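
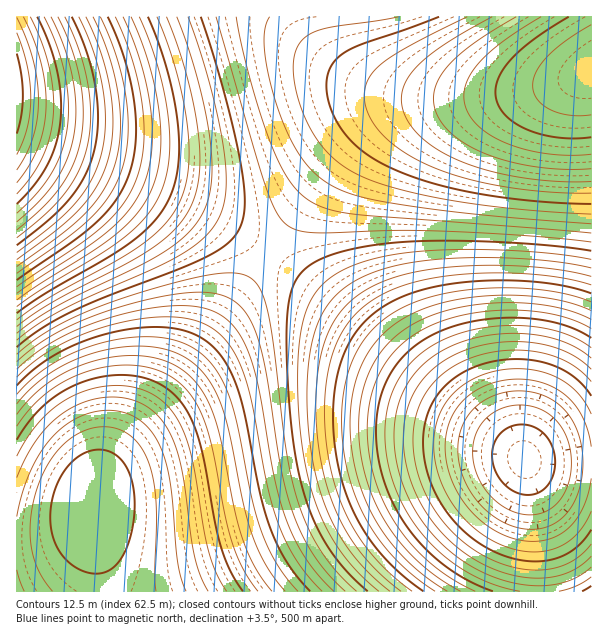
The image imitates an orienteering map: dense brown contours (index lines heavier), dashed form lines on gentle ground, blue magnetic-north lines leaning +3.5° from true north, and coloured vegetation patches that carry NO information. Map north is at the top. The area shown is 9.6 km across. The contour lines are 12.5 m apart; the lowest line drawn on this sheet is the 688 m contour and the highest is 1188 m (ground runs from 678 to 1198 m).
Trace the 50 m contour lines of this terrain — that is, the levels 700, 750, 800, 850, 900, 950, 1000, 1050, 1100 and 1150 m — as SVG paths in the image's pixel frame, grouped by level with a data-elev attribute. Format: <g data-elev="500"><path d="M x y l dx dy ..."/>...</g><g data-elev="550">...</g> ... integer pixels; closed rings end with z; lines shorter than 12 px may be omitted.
<g data-elev="700"><path d="M17 33l10 33 4 32-4 30-10 27"/></g><g data-elev="750"><path d="M521 494l-12-6-9-9-6-12-2-12 2-12 7-10 10-7 11-2 14 4 10 8 7 13 2 15-3 13-7 11-11 6z"/><path d="M37 17l12 27 8 27 4 25-1 26-4 22-9 21-13 20-17 19"/></g><g data-elev="800"><path d="M591 511l-6 13-9 11-10 8-11 5-12 3-13 1-15-3-14-4-13-7-14-10-12-12-9-12-9-15-6-15-3-15-1-15 1-13 3-13 5-11 8-11 9-9 11-7 14-6 13-4 15-1 15 0 14 3 13 5 12 7 10 8 8 10 6 12"/><path d="M65 17l14 33 9 33 3 31-3 30-9 26-13 22-20 21-29 25"/></g><g data-elev="850"><path d="M591 567l-12 9-13 6-15 3-17 1-18-3-18-4-18-8-17-10-14-11-14-13-12-15-10-16-8-17-6-18-4-18-1-18 1-16 4-15 5-14 7-12 9-10 11-10 13-8 14-7 18-5 18-3 19-2 18 1 18 3 16 5 14 7 12 9"/><path d="M93 17l16 39 9 40 2 36-1 17-4 16-12 26-18 22-24 21-44 33"/></g><g data-elev="900"><path d="M460 591l-28-18-25-22-20-26-15-30-10-33-3-33 2-31 10-29 13-21 19-18 25-13 28-9 36-5 38 0 34 6 27 10"/><path d="M123 17l17 45 11 46 1 21 0 20-3 18-5 16-13 24-21 23-24 18-69 45"/></g><g data-elev="950"><path d="M412 591l-28-23-22-26-17-30-12-33-7-41-1-42 6-36 5-15 6-13 15-20 20-15 24-11 30-8 39-4 45-1 42 4 34 8"/><path d="M157 17l10 25 9 29 7 27 4 27 2 22-1 21-3 18-5 15-7 12-8 11-24 21-26 16-67 37-31 22"/></g><g data-elev="1000"><path d="M368 591l-25-24-19-27-14-30-11-36-9-57-4-73 3-42 3-14 5-10 14-13 19-10 29-7 36-5 43-2 54 1 56 3 43 6"/><path d="M201 17l23 76 17 72 3 23 1 18-2 13-5 12-10 12-19 12-26 12-75 29-34 15-32 17-25 19"/></g><g data-elev="1050"><path d="M322 591l-23-27-18-33-13-42-15-82-8-31-6-15-8-13-9-12-9-7-18-9-21-3-27 1-30 5-30 10-27 12-24 15-19 17"/><path d="M399 17l-78 12-15 7-9 11-3 10-1 12 5 30 13 30 8 14 10 11 15 13 19 10 23 8 31 9 38 7 42 6 94 7"/></g><g data-elev="1100"><path d="M272 591l-17-24-13-30-8-30-14-69-9-30-12-22-17-17-18-9-21-4-24 0-24 5-23 8-22 12-18 15-15 18"/><path d="M516 17l-45 28-15 12-11 12-7 12-4 12 0 12 4 11 8 12 12 11 16 10 20 8 22 6 26 5 25 1 24 0"/></g><g data-elev="1150"><path d="M208 591l-8-16-6-20-11-78-7-30-6-13-7-12-8-9-10-8-17-6-18-2-20 3-19 8-17 12-14 15-13 20-10 23"/></g>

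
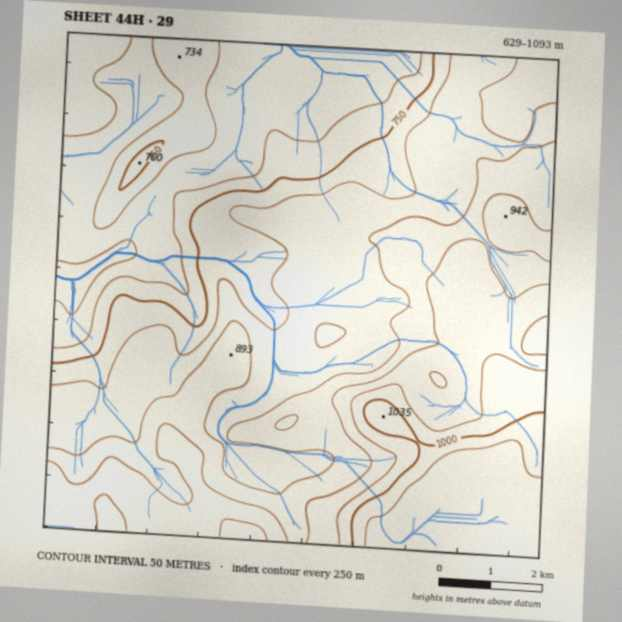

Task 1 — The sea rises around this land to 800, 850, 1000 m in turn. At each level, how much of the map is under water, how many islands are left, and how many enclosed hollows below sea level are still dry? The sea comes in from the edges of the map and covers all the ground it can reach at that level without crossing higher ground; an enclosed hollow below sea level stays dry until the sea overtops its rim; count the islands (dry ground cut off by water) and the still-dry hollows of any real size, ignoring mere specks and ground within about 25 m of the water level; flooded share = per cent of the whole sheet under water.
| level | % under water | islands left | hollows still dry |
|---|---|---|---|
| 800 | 36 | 0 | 0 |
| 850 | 58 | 0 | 0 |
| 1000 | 92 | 0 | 0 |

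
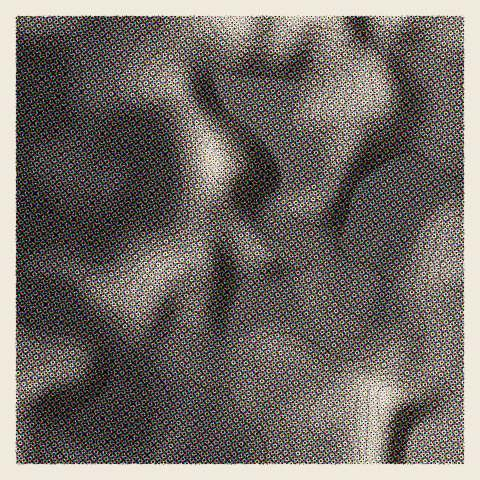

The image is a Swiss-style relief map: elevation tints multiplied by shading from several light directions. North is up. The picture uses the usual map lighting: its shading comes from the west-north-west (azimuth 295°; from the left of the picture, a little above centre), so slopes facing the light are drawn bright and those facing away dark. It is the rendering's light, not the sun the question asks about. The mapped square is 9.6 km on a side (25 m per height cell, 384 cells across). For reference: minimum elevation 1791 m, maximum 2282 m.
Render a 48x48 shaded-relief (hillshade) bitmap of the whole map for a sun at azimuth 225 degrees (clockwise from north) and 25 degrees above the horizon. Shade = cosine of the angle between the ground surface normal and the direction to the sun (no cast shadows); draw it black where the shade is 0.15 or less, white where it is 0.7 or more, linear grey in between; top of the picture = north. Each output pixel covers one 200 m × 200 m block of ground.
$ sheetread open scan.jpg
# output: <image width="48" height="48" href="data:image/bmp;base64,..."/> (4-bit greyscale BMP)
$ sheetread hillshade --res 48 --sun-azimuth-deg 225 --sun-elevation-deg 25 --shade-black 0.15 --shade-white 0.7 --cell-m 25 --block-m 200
<image width="48" height="48" href="data:image/bmp;base64,Qk32BAAAAAAAAHYAAAAoAAAAMAAAADAAAAABAAQAAAAAAIAEAAATCwAAEwsAABAAAAAAAAAAAAAAABEREQAiIiIAMzMzAERERABVVVUAZmZmAHd3dwCIiIgAmZmZAKqqqgC7u7sAzMzMAN3d3QDu7u4A////AEREVlVVVVV3d3d3eIiZmZiIm8yVNXd3d0REVVRFVVZ4h3d3eIiZmZmZrMyWRXd3d1REVURWZneIiHd3iImZmZmqvMuWRWd3d2VVVVZ3d3eIiHd4iJmqmaqru7unVXiHd3dlVWd3d3eIiHeIiaqpmZqqqqqpdoiId4hmZnh3d3eJiIiImaqZiZmYiJu6iIiHd4dmeIiHd3iJmYmYmamYiIiHeKu6h2ZVZmZmeZmHd3iJmZmYiZmIiJmIiKqoUyIkVkRWeIhmd3iZqqmIiJmIiZmYiIhkEAAkVkRWZ3ZEZ3iqqpiHiZmZmqmHZlQxAAI1ZmZlVVQzZ4qqqph3iZmZqZhlREMzMzRWd3dlVUMjaKu7qYd3iZmZmHUzRWZmVEVoiGZURDIki9zLqYiIiIiIdUM1eIh3ZUaJiFQzMzNHve26mJmHd4d2QzRYmYd2VVeZiDI0RVaL7+2piJmGZ3dlRFaJmHZlZnmqh0Rnd3nO/tuYial2Z3d2Znmph2ZWd5u5h3d3d4zu7LqHial1Z3d3d4qodmZnebu5iHd3iL3cupmIial2Znd3eJqXZmdnirupmXiJm8y5iIiZmZh2VniIiKmHZndmirqqqomqu7mGZniZmYh1RXmpmql2ZmZmiaqqqpmZmYZUVniIh3dkNZu6qZh2ZmZneJqqmIh3dlREVnd3ZVZSJry5h3dmVmd3eJqph3ZmVURFd3dlQ0QxOLuFRVVlVnd3eJqod3dmZVVniHZUM0QyWahCNFZmZ3d3eJqZh3d3d3eIiHZURVVFeoUjVomYd3d3eImZiHd3iJmZiHZlZ4iIqnRGibuod3d3d4iId3d4mpmZiHd3iau8ymRom7uXVnd3d3iHZXeJqpmZiHd4ir3uyWV4mZh1RXd3d3d3VHiaqZiIh3d4is7+yGZ4h3ZURXd3d3d3ZYiqqYiIh2d3i+/+uGZmZ2ZWZnd3d3d3d4mqmId3dmZ3nP/9p2REZ3d4iIiHd3eImZmZiHd2ZVZ3nf/8hTECV3eKqYiIh3iaqoiYh3dmVWd3nf/ZUgACZ3ebupiIiImqqYiHd3ZmZ3d4rv62IAAEd3isy5iImaqqmXh3d3dmd3d4zv2TAAA3d4rMy5iJmqqpiHd3d3d3iIib7/thAAJneKzdy5iZmZmIiHd3eImZmavN/+lAADd3ebzMupmamHd3d3d3iZqpqrze/8cgFHd3eau6mZmqhlVnd3d3iaqpmsze7aQRV3d3eJmYiImZZERnd3d3iaqYmrvNy2IDd3d3eJmIiJmYUiRnd3d3iamIiaqqpzEVeIiImaqpmqqWISRneHd3iamIiJmYdSE3mqu8zLu7u6qEECV4iYiImqmIiIiHZDNqzd3d3LvN3KliAUeaqpqqq6mIiIh3ZVac7+3dy6vd25YxJHm7u7u7u6mIiIh2Z4rO/+y7uqvd2nQjaavMu7u6q6mHiId3eaze7tqZqrzdyFJIu7u6maqpqph3eHd4mrzd3bh4m7zMpjNry6mYiJmZmYdnd3d4m8zMzKhnm7u6hCOM24d3dw=="/>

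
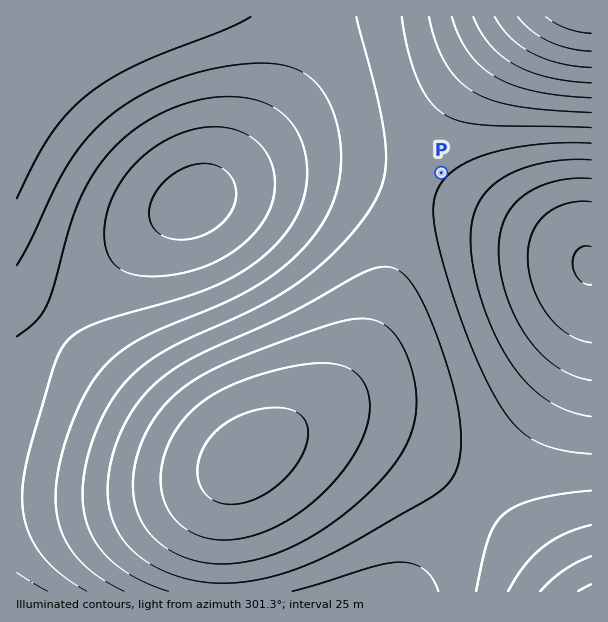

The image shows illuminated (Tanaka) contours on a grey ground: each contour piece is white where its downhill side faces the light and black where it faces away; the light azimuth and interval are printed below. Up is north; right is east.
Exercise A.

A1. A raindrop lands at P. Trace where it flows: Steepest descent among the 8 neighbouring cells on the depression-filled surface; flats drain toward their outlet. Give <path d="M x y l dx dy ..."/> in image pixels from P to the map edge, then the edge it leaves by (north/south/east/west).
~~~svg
<path d="M441 173l38 37 3 0 7 5 3 0 8 4 3 0 10 6 3 0 8 5 3 0 42 21 3 3 1 0 3 3 2 0 3 3 10 6"/>
exit: east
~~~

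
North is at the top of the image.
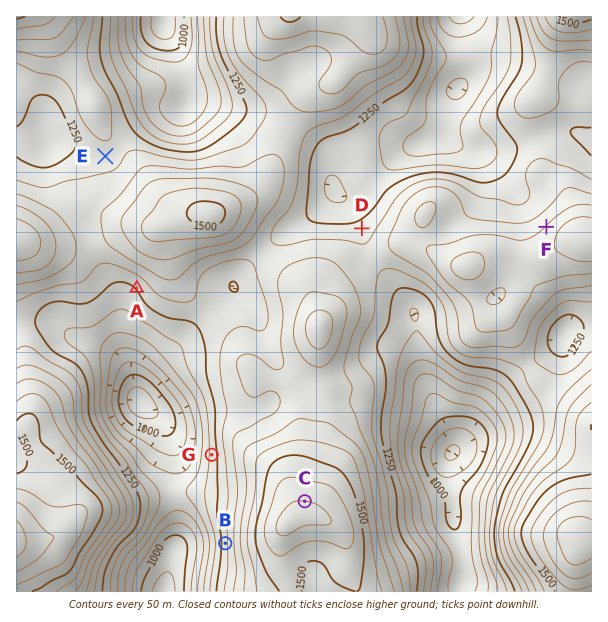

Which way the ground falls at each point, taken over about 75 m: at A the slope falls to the SW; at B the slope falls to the W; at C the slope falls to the N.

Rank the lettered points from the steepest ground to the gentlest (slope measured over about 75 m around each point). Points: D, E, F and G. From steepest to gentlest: G F D E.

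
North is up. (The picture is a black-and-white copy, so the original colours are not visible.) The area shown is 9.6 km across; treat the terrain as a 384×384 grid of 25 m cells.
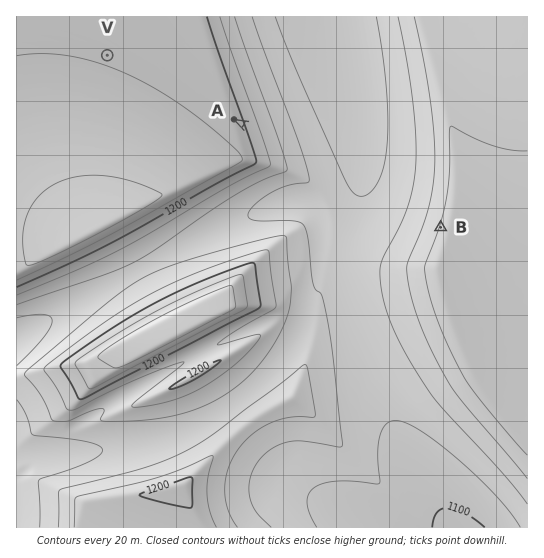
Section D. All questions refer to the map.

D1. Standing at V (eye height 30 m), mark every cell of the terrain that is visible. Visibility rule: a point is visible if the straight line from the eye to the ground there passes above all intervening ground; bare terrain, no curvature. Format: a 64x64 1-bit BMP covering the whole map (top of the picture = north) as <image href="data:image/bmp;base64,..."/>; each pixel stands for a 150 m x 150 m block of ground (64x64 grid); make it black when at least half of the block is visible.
<image width="64" height="64" href="data:image/bmp;base64,Qk0+AgAAAAAAAD4AAAAoAAAAQAAAAEAAAAABAAEAAAAAAAACAAATCwAAEwsAAAIAAAAAAAAA////AAAAAAAAAAAAAAAAAAAAAAAAAAAAAAAAAAAAAAAAAAAAAAAAAAAAAAAAAAAAAAAAAAAAAAAAAAAAAAAAAAAAAAAAAAABAAAAAAAAAAEAAAAAAAAAAwAAAAAAAAAHAAAAAAAAAAYAAAAAAAAADAAAAAAAAAAYAAAAAAAAADgAAAAAAAAAMQAAAAAAAABjAAAAAAAAAOMAAAAAAAAAxwAAAAAAAAHPAAAAAAAAAZ8AAAAAAAADvwAAAAAAAAN/AAAAAAAAA/8AAYAAAAAH/wAAYAAAAAf/AAA4AAAAD/8AAA4AAAAP/wAAA4AAAA//AAAA4AAAH/8AAAAwAAAf/wAAAAAAAB//AAAAAAAAH/8AAAAAAAAf/wAAAAAAAB//DAAAAAAAH/8fAAAAAAAf/3/AAAAAAB////AAAAAAH////AAAAAAf////AAAAAB/////AAAAAH/////AAAAAf/////AAAAB//////gAAAH//////gAAAf//////AAAB//////8AAAH//////wAAAf/////+AAAB//////4AAAP//////gAAA//////+AAAD//////wAAAP//////AAAA//////8AAAH//////gAAAf/////+AAAB//////4AAAH//////AAAA//////8AAAD//////wAAAP//////AAAA//////4AAAH//w=="/>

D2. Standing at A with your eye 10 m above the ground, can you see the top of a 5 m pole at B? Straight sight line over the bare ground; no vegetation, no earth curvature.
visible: true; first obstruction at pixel None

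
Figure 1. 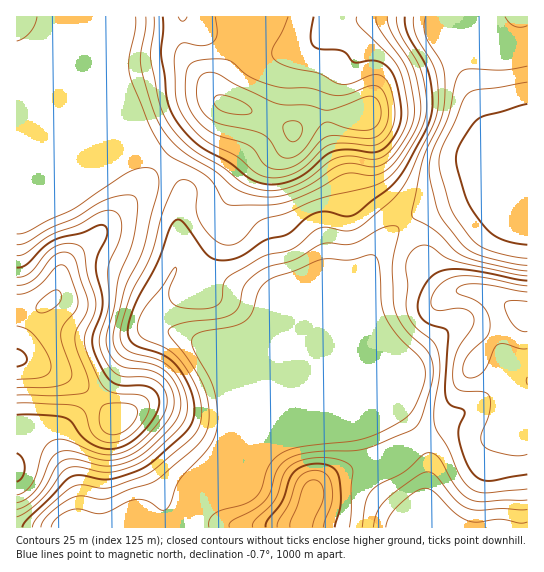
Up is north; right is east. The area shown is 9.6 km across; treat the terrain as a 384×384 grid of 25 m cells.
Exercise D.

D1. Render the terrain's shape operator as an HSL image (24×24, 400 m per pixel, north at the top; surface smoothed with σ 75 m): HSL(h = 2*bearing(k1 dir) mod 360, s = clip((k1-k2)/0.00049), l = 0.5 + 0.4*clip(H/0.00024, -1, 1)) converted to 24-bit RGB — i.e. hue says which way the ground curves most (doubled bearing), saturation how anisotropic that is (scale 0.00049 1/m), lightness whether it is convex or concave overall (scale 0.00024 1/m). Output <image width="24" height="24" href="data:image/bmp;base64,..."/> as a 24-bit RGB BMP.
<image width="24" height="24" href="data:image/bmp;base64,Qk32BgAAAAAAADYAAAAoAAAAGAAAABgAAAABABgAAAAAAMAGAAATCwAAEwsAAAAAAAAAAAAAubsAESsIDCgQiXAqSYgfWW5BrpJQX6x1G3i8k9DteI3/eHT/4any/97MrrJFWaCLlFduG0ZLcIB4gHh9ehQkmXICPEIMiYMK8OXbQYDODzRdhXZBycQwHUwgMcInZqZYQXR6UH8uHEETFyQdiUA+/OLP8OTbQDOVojh+okpOGFYlRxY0tTd/27OwfoS4fqq28Nzb0FHbLwdFfzsp58slPJ8qEKsgR302I2hHdIF8c3yADEhrYODk2vHg+tHqwgb8rUPKzoCpXmKqDiJoe4Kr09PAsJrEkH6s14V99QGndgCm1HHT6N++fNB+PKFlM3hSOZtTHHhtf3+AJoJnAKMaWL8Q3zgj2kLrtnHx6MTz4ZDrIBKMW6ymwMijpIKllZe7lGE+rTeMMhzVsJjt8drp7t3ucoq5Q7LEYdjDBlCPc3eBfoB/ZoJTV24eT10QR1YSKVMToKI97D/B0DrZWseyoY+2touJcZd4WVQabWsjIV0pCOh91vX1/c797NT3mcnqa6baDQVycW+Bf4B/f4B/f4B/f4B/f4B/eYB3LnAzGCdb5G6X0cQvMlwnxbR2l3meYYSxiNLYhefub//GB8GmxXy28drkxbzicy7JOwVpfHuAf4B/f4B/f4B/f4B/f4B/f4B/f4B/DzdNrC6W/6yvO8lBKMNLlohpwdbxpM/nmtzPf9maE15xOruu3sy121t+dxVvax5yf3+AgIB/f4B/f4B/f4B/f4B/f4B/gH5/PBlHFzo07+bA8drcTHWWg21Fw5uZpWteyM9IorEYDT0OBywOgl0NlCIAMwkRXm42dIJifoB+f4B/f4B/f4B/f4B/gH9/eCdYdShGF69dKelf452V1S6avF5Sokk3v3E1048018heOYk2DiUfPyMWoSsTiTAubp89Hb8oNo11f3+AgIB/f4B/f4CAelKDihuUu5DClNZ6DmIccWsjxjhR0se2i0/267fazuLY2tnpx23RIR5oGUF6rnvQuq/at8/dj7HBLFl2c39+f4B/f4B/f3+AQCl8ZWaxfZ/I9Nbsv1/cIMrYmffw0ev6Qw6F+J2k8vO+kk9Y0B9woEiLEWJrPXiNvZeGum5DmmYyXU04NFocQHcseH9fgX5aKShgZJZpQrxGRNicz9z8zOT/zOr/XX/rCAlN6dDD/NXPpSdsiU9Ut46XPXqZFzpUokU/01E/sp11cVKPpH10RJldL2Qxi51DIWxkQKKivsqwRN5iAOQPQoYVU0IQKh4JBzA5adBy+Y+1/4bWyZzApIWngGOlDApBjU5ux8CiwbGwWEivppu1hXirTjuDurlyMo1sFYpfZ8lattKUfp5TSjgkUjogaVcuN3AvCj8ANlkQ34in+MjbyGqhqFltBgdVepK5t8WmuF1ZfzMykqI5gmVIQkB8xseka6GOKI5kLrIwkdJBd1ZMcz9peVtrfnRtf4B/fIB7M3Q1CF8G3mZD43mezYGcESZjQoRoujUorAUIulUVor4aNIAiJI5pc65kwmBRPaU2KK5WdbdrWkhzblB2gHF/gH9/gIB/gIB/f4B/aoFtK3gou7FY3muPdBRqPCIYZUgiwmWh59Lt79Tfc8qHI3hkMzcj4oUXle87C7dCM4pgVztxb1x8e3x/gIB/gIB/gIB/gIB/gIB/fYB9cINchCJHlwdYsFGCdcmoT9itZYmw8sHO8NjYTRyATShPwOBoy/OeKKosCzQiJT5LaGl5eH93gIN5gIB/gIB/gIB/gH9/gH9/fW6BaQZhrlmds7ujpryDW45XOaqUqeHS9dbpiQD4rYvx2fLj3O/guqPPJHaaCkZWTHN4dIBxeIN3gIB/gIB/gH9/gH9/gH9/WSZxdTCboJi5trLJ1OHqyeT4kNX6ZavQ0ojDUkr9wr//8tnr3dTpu5vYmnPdCRuJO0BkdoFYa3xYgIB/gH9/gH9/gH9/fnyARBNoVZCniaers9u8renCcLywj1F/b1lsi55zTaFrKGpu88uz8bWunIGeqlu3SQt5Z0B2joJgdHpUf4B/gH9/gH9/gH9/bGmCPxuXcYaaaMyKpua8xY2Ag1Y+ampEYYVPcYdXo1xNK1YucdMZ8d22ppzBiiLPfAGqkluxnoawjYWwV45SfYB/gH9/gH9/cneBECl2uY2hnuR1V4Qni0Ipvm5MhXZgeo5RQnxAWIRdm4GjadR1rOR3k1pMQQg/fS6CloCik4GjpX+SeriQVnOFf3+AgIB/fn6AEBhCqYlN6eV7aIR1eUWFt7NyjHt4mZmAbIxtSG9YgZ09sdYbwLsPSyYcMRc8Wlpyeolth215qJKF"/>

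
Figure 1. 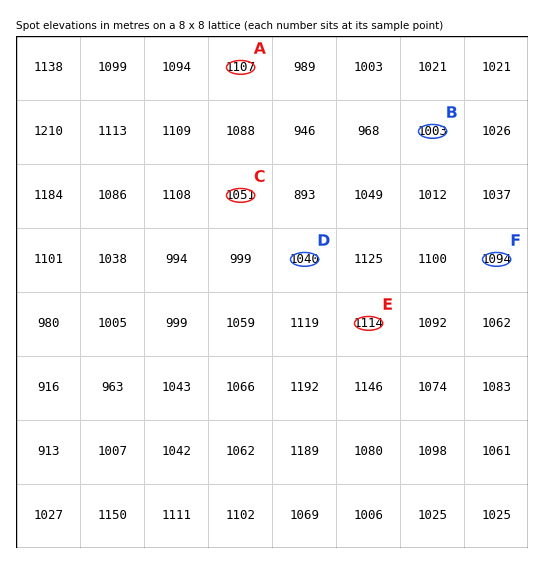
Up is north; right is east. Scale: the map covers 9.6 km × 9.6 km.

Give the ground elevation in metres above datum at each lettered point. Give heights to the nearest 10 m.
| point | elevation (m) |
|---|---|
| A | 1110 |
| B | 1000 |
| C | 1050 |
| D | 1040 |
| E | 1110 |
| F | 1090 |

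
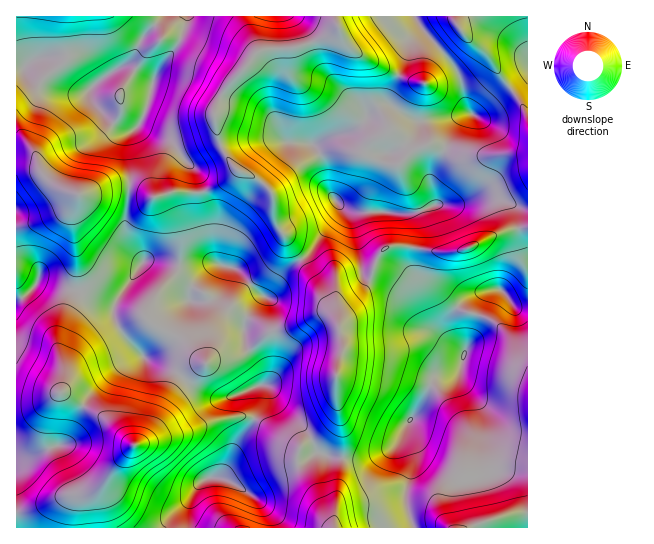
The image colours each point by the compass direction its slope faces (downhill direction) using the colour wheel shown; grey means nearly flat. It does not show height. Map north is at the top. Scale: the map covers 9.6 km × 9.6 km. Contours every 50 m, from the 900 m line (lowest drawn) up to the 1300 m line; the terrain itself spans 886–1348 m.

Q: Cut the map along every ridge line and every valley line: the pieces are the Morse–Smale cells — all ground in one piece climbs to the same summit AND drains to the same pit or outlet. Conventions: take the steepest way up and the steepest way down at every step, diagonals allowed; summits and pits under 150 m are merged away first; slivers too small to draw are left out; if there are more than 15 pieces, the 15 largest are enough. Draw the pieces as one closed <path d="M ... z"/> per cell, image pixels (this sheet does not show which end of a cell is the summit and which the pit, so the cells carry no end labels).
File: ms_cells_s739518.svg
<path d="M334 16l-147 0-7 25-23 30-4 8-9 36-4 8-7 8-11-2-15-10-14-16-4-12-10 1-6-3-8-6-19-24-11 0-12 9-6 0-1 233 13-8 9-13 5 0 22 8 21 4 23 11 6 0 26-40 5-3 12 0 25 7 32-4 20 5 28 27-12 14-7 14 1 22 19 26-1 14 8 4 6 13 30 29 10 21 25 7 2-22-8-38 0-25 7-23-4-30-16-23-11-23-33-46-6-14 0-17-2-7-10-10-23-10-6-6-12-20-5-26 0-8 8-18 35-41 7-3 29-1 33-11 12-8z"/><path d="M158 260l-15 1-28 42-6 0-23-11-21-4-22-8-5 0-7 11-15 11 1 226 170 0 1-18 7-20 8-10 14-3 7-6 12-26 15-19 6-16 0-23 7-4 0-12-19-26-1-22 7-14 12-14-28-27-20-5-32 4z"/><path d="M454 16l-119 0 4 13-12 8-33 11-29 1-7 3-29 31-12 20-2 8 1 18 4 16 5 10 13 16 15 5 18 15 2 7 0 17 6 14 33 46 11 23 12 15 4 15 5-21 21-18 6-10 5-18 7-12 11-4 8 0 35 7 17 0 15-4 32-16 25-4 2-2 0-108-7-15-21-28-11-18-26-24-7-10z"/><path d="M527 227l-26 5-32 16-15 4-17 0-35-7-13 2-8 4-13 34-14 15-10 7-4 12 3 32-7 23 0 25 8 38-1 22 22 0 25-10 9-8 9-19 9-11 15-29 7-6 12-1 9-5 5-20-12-16-2-13 5-12 10-10 19-8 14-2 16 18 13-1z"/><path d="M499 289l-8 0-18 6-17 14-5 12 0 5 4 11 10 13-4 17-3 5-19 4-7 6-15 29-12 16-1 11 8 19 0 10-7 24 0 10 9 27 56 0 28-11 15-4 13 0 2-2 0-204-13 0z"/><path d="M266 385l-9 2-1 28-5 11-15 19-12 26-7 6-14 3-8 10-7 20 1 18 146-1 0-17 8-51-26-7-10-21-30-29-6-13z"/><path d="M186 16l-169 0-1 51 7 1 12-9 11 0 19 24 8 6 6 3 10-1 4 12 14 16 15 10 11 2 7-8 4-8 9-36 4-8 23-30 7-20z"/><path d="M390 104l-8 0-13 8-6 10-8 6-28 9-14 8 11 18 5 30 14 15 6 3 65 2 20-8 1-7-4-13 1-12 13-24 8-24 9-9 6-2-50 7z"/><path d="M405 429l-6 12-12 10-22 8-22 0-8 51 0 18 78-1-8-26 0-10 7-24 0-10-7-14z"/><path d="M527 16l-72 1 1 6 7 10 26 24 11 18 21 28 6 14z"/><path d="M527 512l-20 3-36 12 56 1z"/>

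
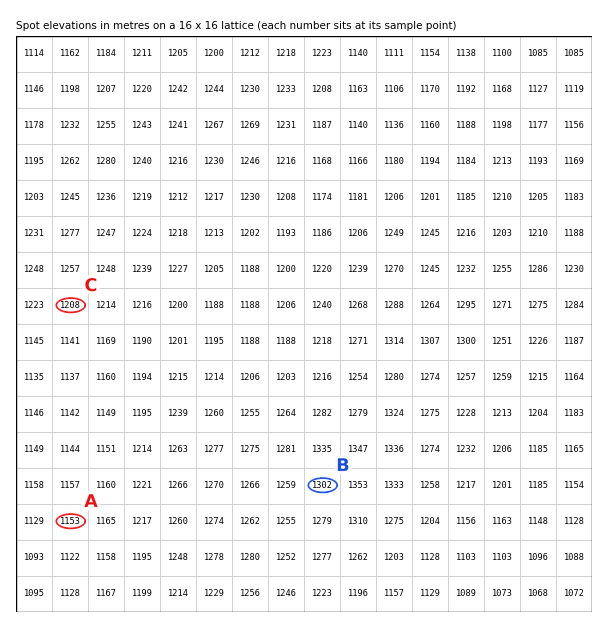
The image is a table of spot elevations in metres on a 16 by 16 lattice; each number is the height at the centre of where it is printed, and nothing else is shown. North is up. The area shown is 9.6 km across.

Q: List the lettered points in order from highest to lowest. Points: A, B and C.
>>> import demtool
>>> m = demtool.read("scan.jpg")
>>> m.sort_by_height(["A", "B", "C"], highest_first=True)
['B', 'C', 'A']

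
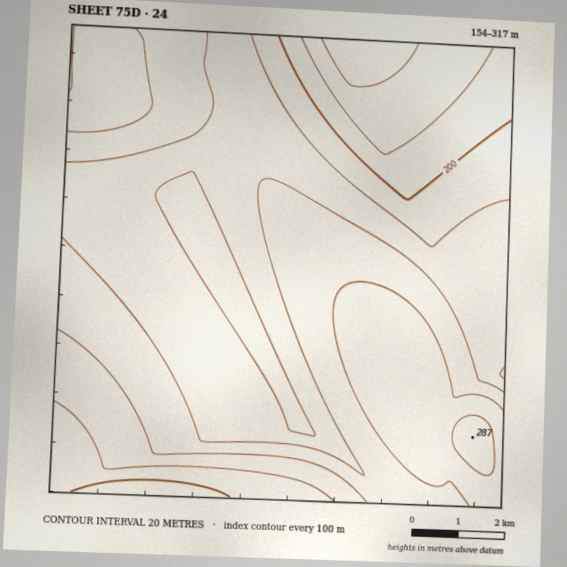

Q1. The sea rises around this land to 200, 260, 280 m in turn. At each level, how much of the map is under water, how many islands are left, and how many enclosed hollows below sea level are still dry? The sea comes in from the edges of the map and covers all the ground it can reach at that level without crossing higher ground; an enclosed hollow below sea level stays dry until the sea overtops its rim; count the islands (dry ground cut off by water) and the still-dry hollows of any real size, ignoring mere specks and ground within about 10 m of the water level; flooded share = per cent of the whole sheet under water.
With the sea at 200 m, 12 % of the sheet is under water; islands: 0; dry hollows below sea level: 0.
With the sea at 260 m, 76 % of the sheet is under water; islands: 0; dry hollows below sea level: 0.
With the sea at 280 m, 95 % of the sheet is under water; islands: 0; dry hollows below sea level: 0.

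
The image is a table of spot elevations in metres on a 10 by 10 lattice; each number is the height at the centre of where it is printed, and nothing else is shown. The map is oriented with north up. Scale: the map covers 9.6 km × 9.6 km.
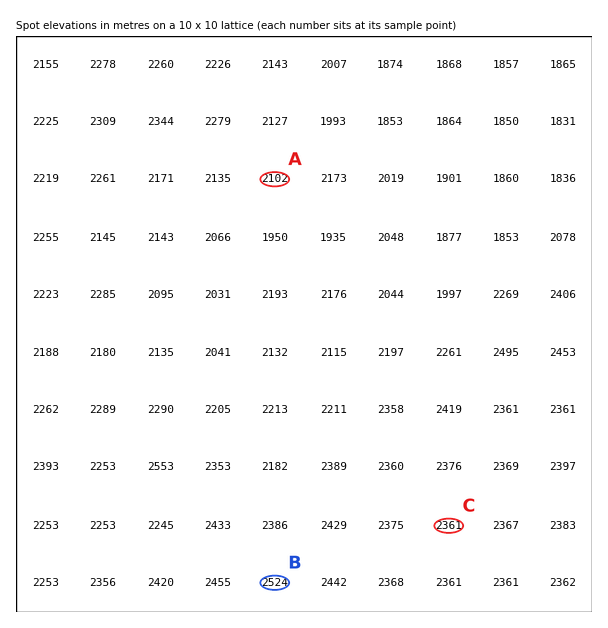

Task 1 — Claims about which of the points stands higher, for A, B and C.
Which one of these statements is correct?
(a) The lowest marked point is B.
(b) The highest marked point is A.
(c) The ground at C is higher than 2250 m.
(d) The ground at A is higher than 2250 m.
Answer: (c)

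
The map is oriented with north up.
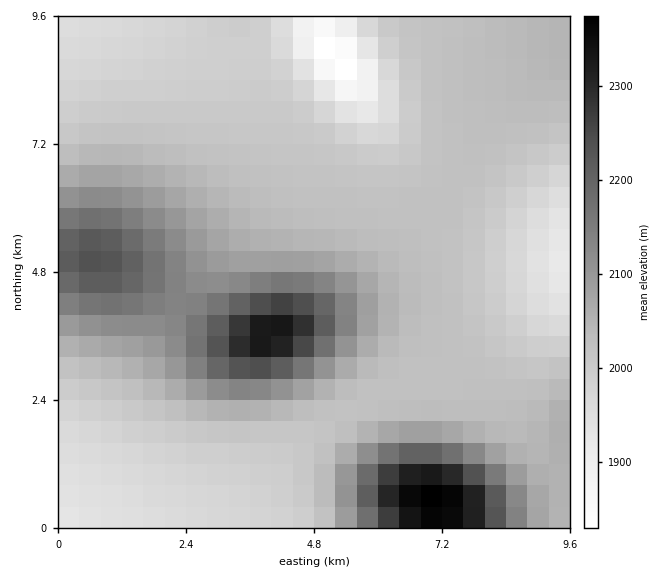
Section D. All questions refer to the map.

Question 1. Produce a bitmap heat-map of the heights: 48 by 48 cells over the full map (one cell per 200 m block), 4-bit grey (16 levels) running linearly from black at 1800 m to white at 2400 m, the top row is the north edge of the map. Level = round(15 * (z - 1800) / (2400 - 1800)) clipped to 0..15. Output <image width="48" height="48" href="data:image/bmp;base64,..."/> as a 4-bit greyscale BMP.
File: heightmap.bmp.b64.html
<image width="48" height="48" href="data:image/bmp;base64,Qk32BAAAAAAAAHYAAAAoAAAAMAAAADAAAAABAAQAAAAAAIAEAAATCwAAEwsAABAAAAAAAAAAAAAAABEREQAiIiIAMzMzAERERABVVVUAZmZmAHd3dwCIiIgAmZmZAKqqqgC7u7sAzMzMAN3d3QDu7u4A////ADMzNERERERERERFVVZ4mrzd7u7cuph3ZjMzRERERERERERVVVZ4ms3u7u7dyph3ZjM0REREREREREVVVVZ4q83u7u7duph3ZjNERERERERERVVVVWZ4q83u7u7cuph2ZjREREREREREVVVVVWZ4m83e7t3LqYd2ZkRERERERERVVVVVVWZ4mrzN3cy6mHdmZkRERERERVVVVVVVVVZniaq7u6qYh3ZmZkRERERFVVVVVVVVVVZneImZmZiHdmZmZ0REREVVVVVVVVVVVVVmZ3eIiHd2ZmZmZ0RERVVVVVVVVVVVVVVmZmZ3dmZmZmZmZ0RFVVVVVmZmZmZmZlVWZmZmZmZmZmZmZ0VVVVVWZmZ3d3dmZmZmZmZmZmZmZmZmZlVVVVZmZnd4iIh3dmZmZmZmZmZmZmZmZlVVVmZmd3iJmZmYh3ZmZmZmZmZmZmZmZlVmZmZneImaqqqpmId2ZmZmZmZmZlVVZmZmZmd3eImrvMy7qYh3ZmZmZmZmVVVVVWZmd3d3iJqrzN3cupmHdmZmZmZlVVVVVWd3d3d4iJqrzd7dy6mIdmZmZmZlVVVVVXd4iIiIiJmrzd7t3LqYd2ZmZmZVVVVERIiIiIiIiJmqvN3dzLqYd2ZmZmZVVVRERIiZmZmYiJmaq7zMy7qYd2ZmZmZVVVREQ5maqpmZmIiZmqu7uqmYd2ZmZmVVVUREM5qqqqqZmIiIiZmqqZmId2ZmZmVVVURDM6q7uqqZmIiIiIiIiIh3dmZmZmVVVURDM6u7u6qpmIh3d3d3d3d3ZmZmZmVVVURDM6u7u6qZmId3d3d3d3dmZmZmZmVVVURDM6u7uqqZiId3d2ZmZmZmZmZmZmVVVURDM6qqqqmYiHd3dmZmZmZmZmZmZmVVVURDM5qqqZmIh3d3ZmZmZmZmZmZmZmVVVVREM5mZmZiId3d2ZmZmZmZmZmZmZmZVVVREQ4iIiIiHd3ZmZmZmZmZmZmZmZmZVVVVERHiIiHd3d2ZmZmZmZmZlVVVWZmZlVVVERHd3d3d3ZmZmZmZmVVVVVVVVZmZlVVVURGZ3d3ZmZmZmZmVVVVVVVVVVVmZmVVVVVGZmZmZmZmZmZVVVVVVVVVVVVmZmZVVVVWZmZmZmZmZVVVVVVVVVVVVVVmZmZmVVVVVmZmZlVVVVVVVVVVVVREVVVmZmZmZVVVVVVVVVVVVVVVVVVVVERERVVmZmZmZmZVVVVVVVVVVVVVVVVVREM0RVVmZmZmZmZlVVVVVVVVVVVVVVVUQzMzRVVmZmZmZmZkVVVVVVVVVVVVVVVEMiIzRVVmZmZmZmZkRFVVVVVVVVVVVVRDIRIjRVVmZmZmZmZkRERFVVVVVVVVVVQyERI0RVVmZmZmZmZkRERERVVVVVVVVUQyEBI0VVVmZmZmZmZkREREREVVVVVVVEMhABI0VVVmZmZmZmZkRERERERVVVVVVEMhESNFVVVmZmZmZmZkRERERERFVVVVVDMhEjRFVVVmZmZmZmZkRERERERFVVVVVDMiIzRVVVVmZmZmZmZg=="/>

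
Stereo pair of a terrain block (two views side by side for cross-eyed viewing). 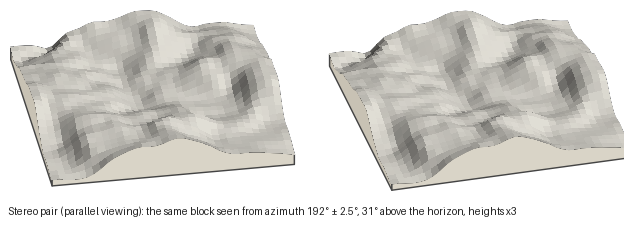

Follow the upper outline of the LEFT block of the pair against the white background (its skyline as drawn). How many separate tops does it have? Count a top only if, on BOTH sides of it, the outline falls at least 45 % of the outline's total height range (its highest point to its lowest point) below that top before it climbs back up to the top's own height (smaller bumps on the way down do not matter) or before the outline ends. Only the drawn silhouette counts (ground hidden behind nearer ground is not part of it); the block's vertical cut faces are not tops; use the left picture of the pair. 0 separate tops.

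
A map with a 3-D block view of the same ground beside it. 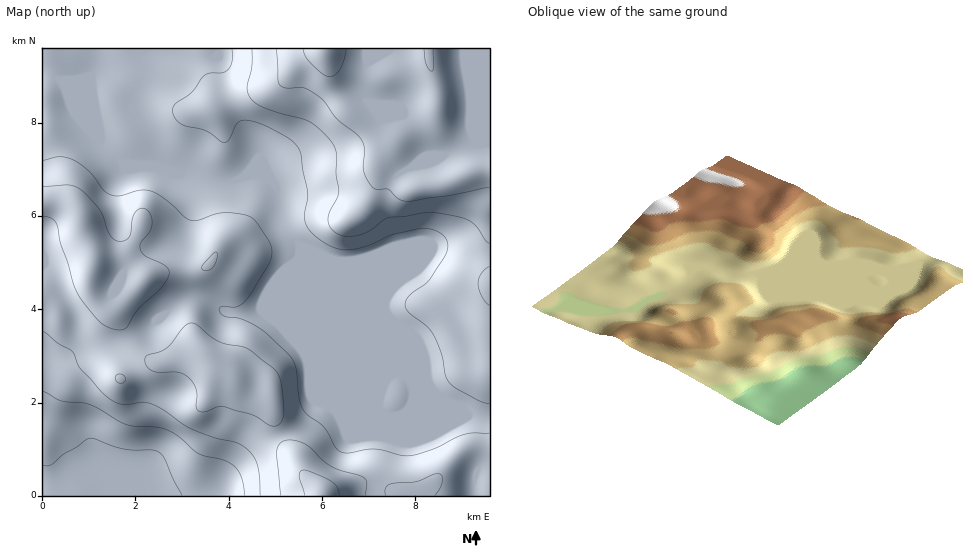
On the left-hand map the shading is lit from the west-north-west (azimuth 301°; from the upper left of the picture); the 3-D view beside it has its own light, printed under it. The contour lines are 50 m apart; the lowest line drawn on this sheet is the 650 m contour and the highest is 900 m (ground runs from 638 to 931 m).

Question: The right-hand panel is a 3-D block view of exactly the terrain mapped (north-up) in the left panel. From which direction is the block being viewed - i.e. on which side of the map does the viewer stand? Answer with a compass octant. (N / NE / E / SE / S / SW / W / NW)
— SW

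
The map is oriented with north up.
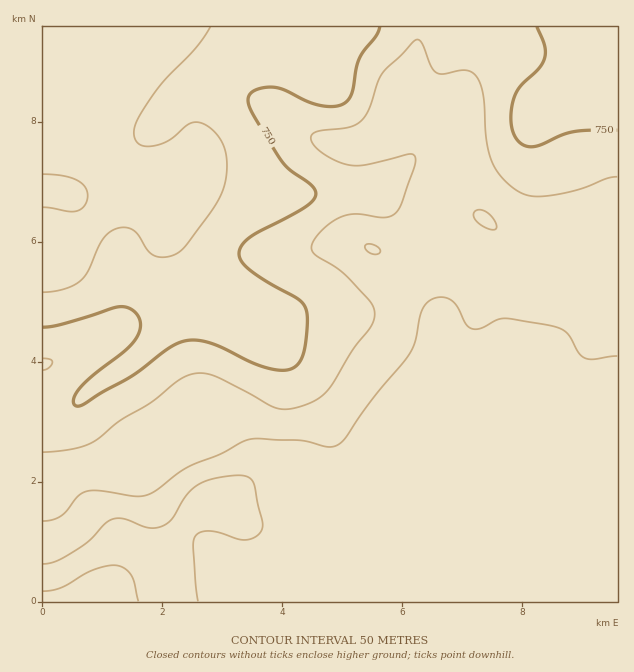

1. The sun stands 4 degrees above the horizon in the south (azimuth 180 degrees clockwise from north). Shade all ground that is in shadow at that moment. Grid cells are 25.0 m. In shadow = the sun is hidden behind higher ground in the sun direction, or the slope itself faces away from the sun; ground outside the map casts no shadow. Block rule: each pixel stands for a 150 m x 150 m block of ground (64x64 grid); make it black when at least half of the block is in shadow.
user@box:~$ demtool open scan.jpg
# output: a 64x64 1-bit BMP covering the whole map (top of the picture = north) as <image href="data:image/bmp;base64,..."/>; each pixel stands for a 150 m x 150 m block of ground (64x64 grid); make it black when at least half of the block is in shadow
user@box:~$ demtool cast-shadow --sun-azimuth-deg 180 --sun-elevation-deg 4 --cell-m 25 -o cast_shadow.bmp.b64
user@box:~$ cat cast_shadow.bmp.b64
<image width="64" height="64" href="data:image/bmp;base64,Qk0+AgAAAAAAAD4AAAAoAAAAQAAAAEAAAAABAAEAAAAAAAACAAATCwAAEwsAAAIAAAAAAAAA////AAAAAAAAAAAAAAAAAAAAAAAAAAAA4AAAAAAAAAD4AAAAAAAAAPwAAAAAAAAA/gAAAAAAAAD+AAAAAAAAAP/gAAAAAAAA//AAAAAAAAD/+AAAAAAAAP/8AAAAAAAA//4AAAAAAAAP/8AAAAAAAAf/+AAAAAAAB//8AAAAAAD///8AAAAAAP/n//AAAAAA/cP/+AAAAAD8Af/8AAAAAH4A//wAAAAAP4B//gAAAAAf4D/+AAAAAA/wA/4AAAAAAfgH/gAAAAAA/x/+AAAAAAB///wAAAAAAD///AAAAAAAD//4AAAAAMAD//AAAAAA8AP/4AAAAwD8Af/AAAAHgP8A/wAAAAeA/wB4AAAAAwD/AAAAAAAAAP8AAAAAAAAA/wAAAAAAAAD+AAAAAAAAAAgAAAAAAAAAAAAAAAAAAAAAAAAAAAAAAAAAAGAOAAAAAAAAf/8AAAAAAAB//wAAAAAAAD//AAAAAAAAD/4AHAAAAAAB/gA+AAAAAAA8AD4AAAAAAAAAHAAAAAAAAAAcAAAAAAAAAAABAAAAAAAAAAMAAAAAAAAAAwAAAAPgAAABAAAAB/AAAAAAAAAP8AAAAAAAAA/wAAAAAAAAD/AAAAAAAAAH4AAAAAAAAAfABgAAAAAAAYAHAAAAAAAABgcAAAAAAAAGAgAAAAAAAAQCAAAAAAAAAAAAAA=="/>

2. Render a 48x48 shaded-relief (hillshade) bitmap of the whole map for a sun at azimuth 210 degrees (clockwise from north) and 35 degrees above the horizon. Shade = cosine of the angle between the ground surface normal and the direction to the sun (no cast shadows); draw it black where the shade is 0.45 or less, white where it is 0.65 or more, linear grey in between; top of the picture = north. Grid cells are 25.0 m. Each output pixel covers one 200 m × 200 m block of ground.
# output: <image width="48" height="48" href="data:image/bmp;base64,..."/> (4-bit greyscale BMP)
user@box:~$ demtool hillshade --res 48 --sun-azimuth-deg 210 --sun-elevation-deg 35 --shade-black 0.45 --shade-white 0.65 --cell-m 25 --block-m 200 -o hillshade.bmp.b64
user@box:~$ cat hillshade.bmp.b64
<image width="48" height="48" href="data:image/bmp;base64,Qk32BAAAAAAAAHYAAAAoAAAAMAAAADAAAAABAAQAAAAAAIAEAAATCwAAEwsAABAAAAAAAAAAAAAAABEREQAiIiIAMzMzAERERABVVVUAZmZmAHd3dwCIiIgAmZmZAKqqqgC7u7sAzMzMAN3d3QDu7u4A////AGeImIh3d4mZmHd4mYdmeJmaqpiIiZmZmVZ4iIh3d4mZmHd4iHZmeJmamZiIiZmZmUVnd3d3eImZmHeJiHZmeZmZmZh4iZmZmURVZ3ZmeImZmZmamHZ4mZmZmZh4iZmZmWVVZ2VWeImqqqqqmHeJmZmZmZh4iZmZmnd3d2RWeJq7uqqpmIiZmZmZmZiIiZmZmYiIhkNGiavMuYiYh4mZmZmZmZmImZmqqoiZdTJGibvLmHiId4mZmZmZmZmZmZqqqomYZCNGeJqph4iYiImZmZmZmZmZmaqqqoiHZERWZ3dmZ4mYiJmZmZmZmZmZmaqqmXd2Zmd3dlREV4iHeJmZmZmZmZmZmZmZiGZmZ4iIdlM0VmZmZ4mZmZmZmZmZmZmYh1VVaImZh2VVVVRVZ4mqqqqqmZmZmaqZiGVVeImZmYiHZURFZ4mqu7uqmZmZqruqmWZmd4iJmZmYdURFZ4mqu7qpmaqqu8u6qYd3d3eImqqYdURFZ4iaqqqZmqq7zLuqqpmId2Z4mZmXZERVZ4iJmZmZmru8y6qZqqqph2ZniIh1QzRWeIiIiYiImru8y6iImbuqqYd3d2VDMzVniZmIiIiImqq7uph3iJqrupiHdlQyM0Z4mpmYiIiJmZmqqYd3d3iau6mYdlQzRWeJqqmZmZmZmZmZh2ZndlV4mqqYh2VEVniau6mZmaqpmIiIZVZ3dzRFeImIh2VVZ5qru6qZmqqpmIiGVFZ4h0REVnd4h3Zniau7u6qqq7qZiIh2VWeIiFVVVmZnd3eJq8zMu7q7u7qHd4h2d4iIiHd3d2Zmd3iavd3dzMzMzKl3Z4h4mZmYiJmIiHZmd4m83u7t3d3u3Kh3eIiZmqqZiJmZmXd3eJrN7u7d3e/+26mIiZmqq7qpiZmZmYd4iJq8zMzMze/tupmZmau7u6qYmZmZmYiIiZqqqZmarN25d4mZq8y6mZmIiZmZmYiJmZmZiHd4ialkRYmqvMuYd3d4iJqpmYiJmZmYiHdmd2UyNoq7zLl2ZmZ3iKqpmZmZmZmZmYh3dmQzWKu7qodUVmZneKqZmZmZmZmZmZmZmYd3iqqqmHVEVmZ3iJmZiZmZmZmaqqq7zMuqu6mZmGQ0Vmd3iIiIiZqpmZmqq7vN7u3cy6mZmGQ0Vnd4iHd4iaqqqZmqu8ze/+7dzLqqqFRFZ3d3dnd4mqqqqpqrzN3u7cy8zLu7qFRFZ3d3ZniJqqqqqqq83d3cuYiby7u7p1RWeId2ZpmaqqqqqqvN7ty5ZUV6uqq7l1RniId2ZpmaqpmZmqze3bqFMjV5qZmqllVoiIh3d5mqqZmZmrzdy5hkNFeaqIiZhlV4mZiHiJmqqpmZmqu7qYdlVom7mHiIdUV5qpiIiJmqqpmZmaqpmId3eJu6mHd3ZVaJqpmImZqqqqmZmZmYiIiIiau5h3d2VVeJqZiIiJqqqqqZmZmYiIiIiaqYiIdmZmeJmIh4iJqqqqmZmZmZmZmImZmYiZhmZ3eIh3d3iJmqqpmZmZmZmZmJmZmZmZhmd3iIh3d3iA=="/>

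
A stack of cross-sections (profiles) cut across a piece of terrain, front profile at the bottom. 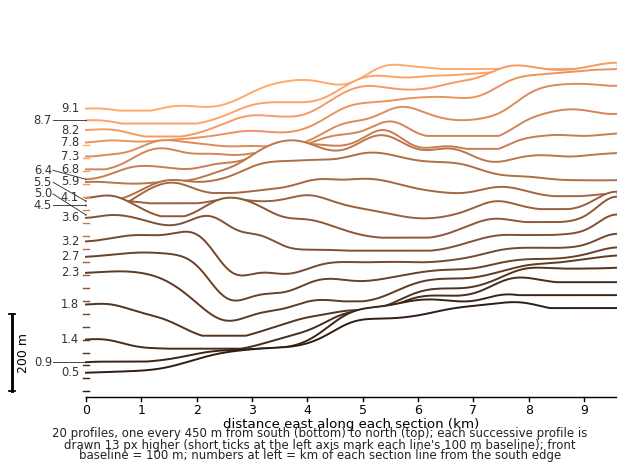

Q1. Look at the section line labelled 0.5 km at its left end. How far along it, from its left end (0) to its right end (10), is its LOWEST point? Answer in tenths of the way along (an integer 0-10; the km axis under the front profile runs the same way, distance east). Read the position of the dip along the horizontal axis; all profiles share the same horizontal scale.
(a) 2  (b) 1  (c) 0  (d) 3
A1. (c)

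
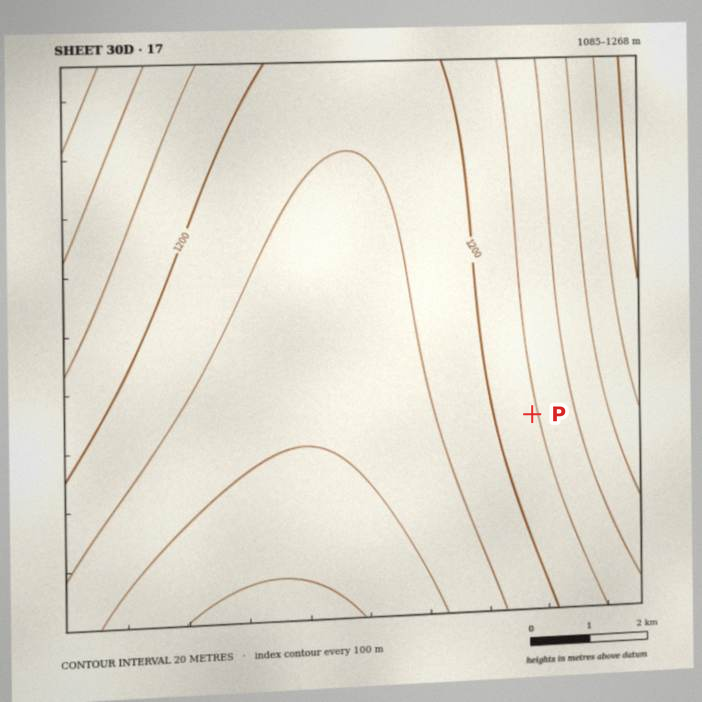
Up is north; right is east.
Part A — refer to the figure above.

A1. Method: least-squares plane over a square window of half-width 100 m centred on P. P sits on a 2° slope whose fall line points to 78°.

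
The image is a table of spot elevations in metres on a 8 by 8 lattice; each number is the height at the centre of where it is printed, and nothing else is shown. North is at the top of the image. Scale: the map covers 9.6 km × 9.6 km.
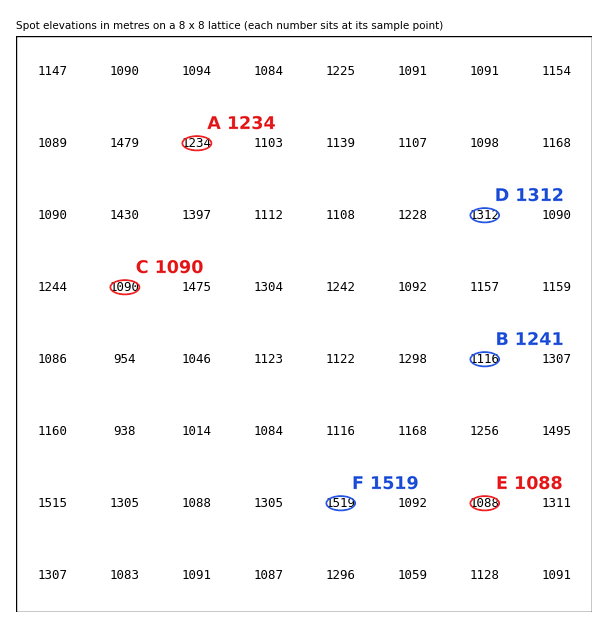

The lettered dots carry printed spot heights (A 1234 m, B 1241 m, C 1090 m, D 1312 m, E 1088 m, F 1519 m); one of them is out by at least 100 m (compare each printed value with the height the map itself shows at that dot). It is B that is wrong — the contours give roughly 1116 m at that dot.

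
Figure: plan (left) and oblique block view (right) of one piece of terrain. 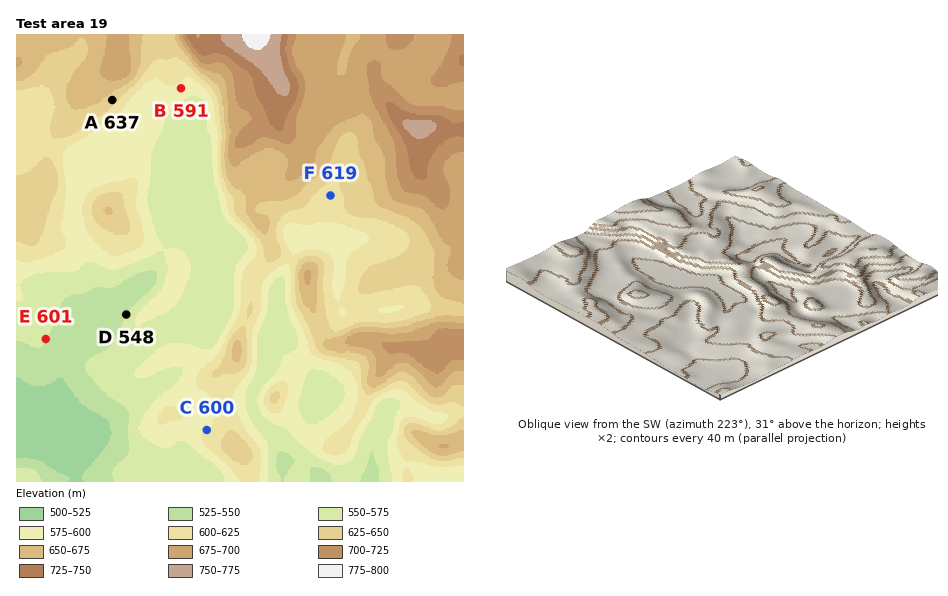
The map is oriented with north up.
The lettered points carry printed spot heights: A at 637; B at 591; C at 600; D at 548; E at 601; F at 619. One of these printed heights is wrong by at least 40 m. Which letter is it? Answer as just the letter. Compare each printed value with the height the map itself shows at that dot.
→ E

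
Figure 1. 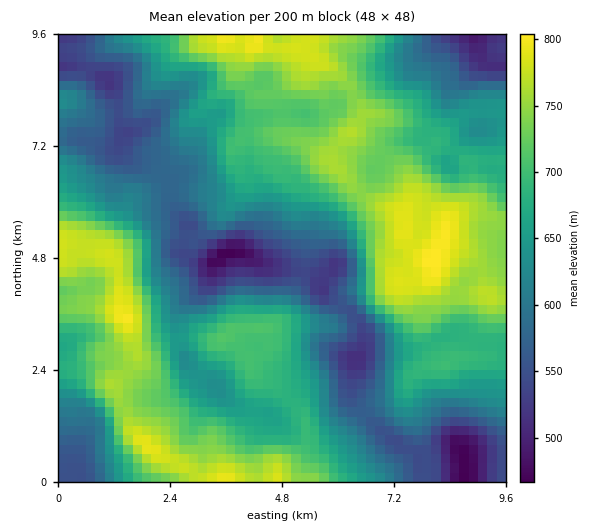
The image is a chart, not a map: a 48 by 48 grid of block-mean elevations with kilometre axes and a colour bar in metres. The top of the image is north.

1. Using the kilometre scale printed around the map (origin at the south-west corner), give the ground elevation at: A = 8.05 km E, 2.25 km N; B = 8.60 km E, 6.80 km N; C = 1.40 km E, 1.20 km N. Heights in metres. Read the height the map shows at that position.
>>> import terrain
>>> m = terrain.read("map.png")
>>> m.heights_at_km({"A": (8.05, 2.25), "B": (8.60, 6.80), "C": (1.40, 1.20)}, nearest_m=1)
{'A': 685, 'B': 675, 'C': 760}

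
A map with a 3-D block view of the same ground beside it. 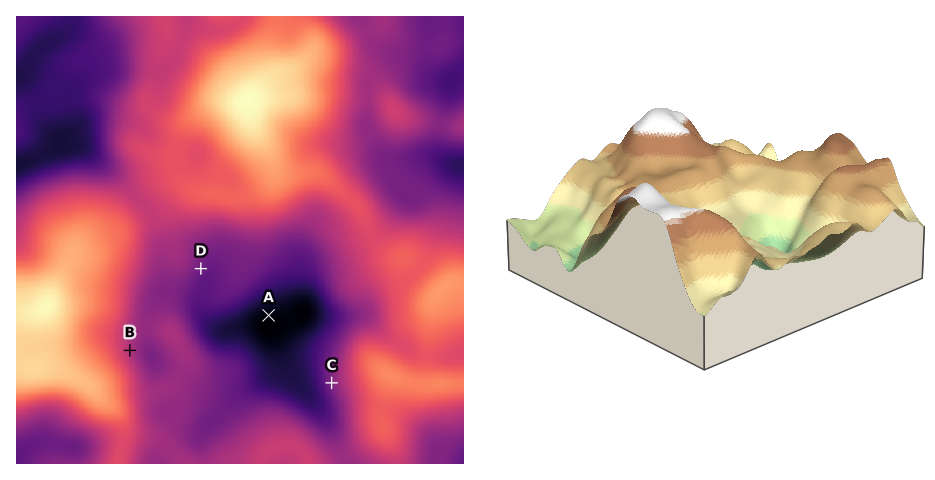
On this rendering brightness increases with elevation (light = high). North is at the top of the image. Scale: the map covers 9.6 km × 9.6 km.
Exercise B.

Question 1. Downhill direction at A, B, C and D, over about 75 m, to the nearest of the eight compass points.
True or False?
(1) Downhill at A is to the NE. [False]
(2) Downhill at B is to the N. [False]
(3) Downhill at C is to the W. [True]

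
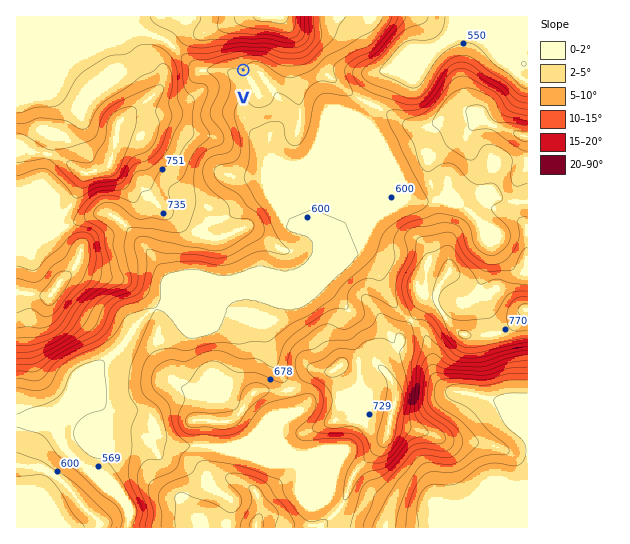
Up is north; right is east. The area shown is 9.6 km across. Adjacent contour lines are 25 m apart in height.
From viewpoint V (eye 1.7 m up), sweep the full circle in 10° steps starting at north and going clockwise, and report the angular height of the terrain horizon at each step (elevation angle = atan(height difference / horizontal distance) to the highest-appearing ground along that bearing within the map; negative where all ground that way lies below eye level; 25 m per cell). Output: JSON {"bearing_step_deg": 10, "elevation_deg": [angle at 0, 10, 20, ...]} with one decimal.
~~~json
{"bearing_step_deg": 10, "elevation_deg": [12.4, 12.4, 12.1, 11.3, 10.5, 9.2, 7.1, 4.6, 2.6, 1.0, 0.4, 0.2, 0.1, 1.1, 0.9, 0.5, 0.7, 0.3, 0.4, 0.3, 1.5, 2.3, 3.0, 3.9, 4.7, 5.1, 5.6, 5.3, 4.3, 4.8, 6.8, 8.3, 9.6, 10.7, 11.6, 12.1]}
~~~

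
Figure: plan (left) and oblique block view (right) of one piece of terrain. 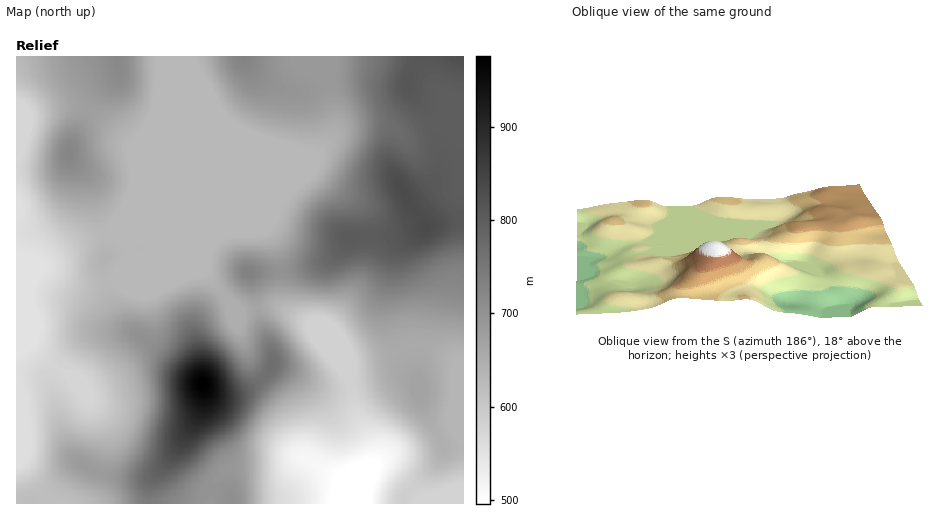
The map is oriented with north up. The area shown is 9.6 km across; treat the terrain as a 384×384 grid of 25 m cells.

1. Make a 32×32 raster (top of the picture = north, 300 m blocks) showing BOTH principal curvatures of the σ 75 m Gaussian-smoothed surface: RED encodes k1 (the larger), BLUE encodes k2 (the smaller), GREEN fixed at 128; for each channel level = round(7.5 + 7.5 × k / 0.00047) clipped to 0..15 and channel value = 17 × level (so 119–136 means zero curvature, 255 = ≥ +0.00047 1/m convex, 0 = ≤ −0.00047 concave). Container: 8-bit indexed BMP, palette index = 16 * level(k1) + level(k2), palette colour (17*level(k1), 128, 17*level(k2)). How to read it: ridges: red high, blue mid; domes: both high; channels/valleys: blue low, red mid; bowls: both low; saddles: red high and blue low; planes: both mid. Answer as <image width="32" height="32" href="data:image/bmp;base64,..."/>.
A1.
<image width="32" height="32" href="data:image/bmp;base64,Qk02CAAAAAAAADYEAAAoAAAAIAAAACAAAAABAAgAAAAAAAAEAAATCwAAEwsAAAABAAAAAAAAAIAAABGAAAAigAAAM4AAAESAAABVgAAAZoAAAHeAAACIgAAAmYAAAKqAAAC7gAAAzIAAAN2AAADugAAA/4AAAACAEQARgBEAIoARADOAEQBEgBEAVYARAGaAEQB3gBEAiIARAJmAEQCqgBEAu4ARAMyAEQDdgBEA7oARAP+AEQAAgCIAEYAiACKAIgAzgCIARIAiAFWAIgBmgCIAd4AiAIiAIgCZgCIAqoAiALuAIgDMgCIA3YAiAO6AIgD/gCIAAIAzABGAMwAigDMAM4AzAESAMwBVgDMAZoAzAHeAMwCIgDMAmYAzAKqAMwC7gDMAzIAzAN2AMwDugDMA/4AzAACARAARgEQAIoBEADOARABEgEQAVYBEAGaARAB3gEQAiIBEAJmARACqgEQAu4BEAMyARADdgEQA7oBEAP+ARAAAgFUAEYBVACKAVQAzgFUARIBVAFWAVQBmgFUAd4BVAIiAVQCZgFUAqoBVALuAVQDMgFUA3YBVAO6AVQD/gFUAAIBmABGAZgAigGYAM4BmAESAZgBVgGYAZoBmAHeAZgCIgGYAmYBmAKqAZgC7gGYAzIBmAN2AZgDugGYA/4BmAACAdwARgHcAIoB3ADOAdwBEgHcAVYB3AGaAdwB3gHcAiIB3AJmAdwCqgHcAu4B3AMyAdwDdgHcA7oB3AP+AdwAAgIgAEYCIACKAiAAzgIgARICIAFWAiABmgIgAd4CIAIiAiACZgIgAqoCIALuAiADMgIgA3YCIAO6AiAD/gIgAAICZABGAmQAigJkAM4CZAESAmQBVgJkAZoCZAHeAmQCIgJkAmYCZAKqAmQC7gJkAzICZAN2AmQDugJkA/4CZAACAqgARgKoAIoCqADOAqgBEgKoAVYCqAGaAqgB3gKoAiICqAJmAqgCqgKoAu4CqAMyAqgDdgKoA7oCqAP+AqgAAgLsAEYC7ACKAuwAzgLsARIC7AFWAuwBmgLsAd4C7AIiAuwCZgLsAqoC7ALuAuwDMgLsA3YC7AO6AuwD/gLsAAIDMABGAzAAigMwAM4DMAESAzABVgMwAZoDMAHeAzACIgMwAmYDMAKqAzAC7gMwAzIDMAN2AzADugMwA/4DMAACA3QARgN0AIoDdADOA3QBEgN0AVYDdAGaA3QB3gN0AiIDdAJmA3QCqgN0Au4DdAMyA3QDdgN0A7oDdAP+A3QAAgO4AEYDuACKA7gAzgO4ARIDuAFWA7gBmgO4Ad4DuAIiA7gCZgO4AqoDuALuA7gDMgO4A3YDuAO6A7gD/gO4AAID/ABGA/wAigP8AM4D/AESA/wBVgP8AZoD/AHeA/wCIgP8AmYD/AKqA/wC7gP8AzID/AN2A/wDugP8A/4D/AMm3hnRzc2NktOOCg4aFltrplKKnqZeEh4eQ2uqWdYZ3psW0lJe3xcTZ+ceUcXKFx+eFgpaXlnR3h4Cm2OW1k2JSg8XJ6efEw8f49+aUgHK155ZyZIWUhHN1c4GFxffJlXRiqOvap4RydMX2+OiDULLWhlNDY4Sll4RzckJy1tq1dXHG55eFhXNypej498VjwLFjUlRUdqipl4VTMoPlyIWFg9bWdXWFdXGE1+f298nIlFJ0dYWVt6iVlIOF1vaVd3SF17dlVHR1YmKk5Ob429u4cnKGlqamhoOUpsfYyIR3dJbHp3RkdYZjQHTm+Pn55/XUc3SWpqeVkqaouLmohYaFp7eFdnN2h3Nxpev///vT8PPHpMbGtpOSqKioqKiGhZaoloRzZYZ2c6Lj+f7//KKA8/r39taRhHKouJeYqIZ2hYekpIaHh3aFwrCj9vn5oGDF/Pm1gIJ1Yba3hoeWhWV3dJW3uLinp8jEcYLz9LNwcPj6p3Fwd3GExqaGdoWGdnd0dZipuLbY6rWSpvb0cUBw9/aRYHVzcafHlnZ2hod2d3SGlqeHhranhJS46eeRcoHyoJBgUFCEqMeWdnZ3h4eHhJeXh4aWlHJig6bH1qCAssFhgpN1lJKWt6eHhoaHl4eFl4eWlpaGd3eDgKOjoLPpt5S1xrm4gnKWt5iGlpaHh3VlZZe4lnd3d3eHhGOR+v/45NTn6uqmcoWnp4aFdWV2dWVllrmphoeHd3d3hbL469ezs7fI6Ni1tqm4p4V0ZIeGdoaVpqeGh4d3d3eHkrKTg3N0haa4ube2p7fYyKaUl5WGl4aVlneHh3d3d4eHhINzY3SWucrKx7aWh6jK18R1g5anl5aVhYd3h4eHh4eHd3d0gqbKyqeVhJSnp6iXlXKDtqeXl6eDh3eHh4eHh4eHd4eCo6i2lIN0hce3h3Z2cZXIuJeoqJWFd3eHh4eHh4eHh4WAdJW1ppao6KeGdnagttrJuMi5lYWHh3eHh4eHh4eHh3Vhdae3qNnZlZaHhpCk2frIp4eEhoeHd4eHh4eHh4eHd3RyhafJ6ZaDlpeHgILJ+8l2ZXV2h4eHd3eHh4eHhnWEdHJydcfWhHSXh3d0cLf515V1doWHh4eHd4eHhIOEhoeWdGFjxcV0hqeHd3Zgo8S1pJWGlYSHh4d3hoKVl5iYmJiFYmS1pYWml4d3YWOkpJWVpqemkoeHh4eClqiop6iomJWDhreXp7eHh4eElqenh5eoyciShYeHdYKnuKenl5iXlZOnqKfKqHZ2hrWnmJiHh5jZyYKFh4eBlsjIp5aHh4eFhKiXl8mndnaHhYeHl4d3h+e2cXWHhpKo2riHdmZ3d3V0loVltaaHl5g="/>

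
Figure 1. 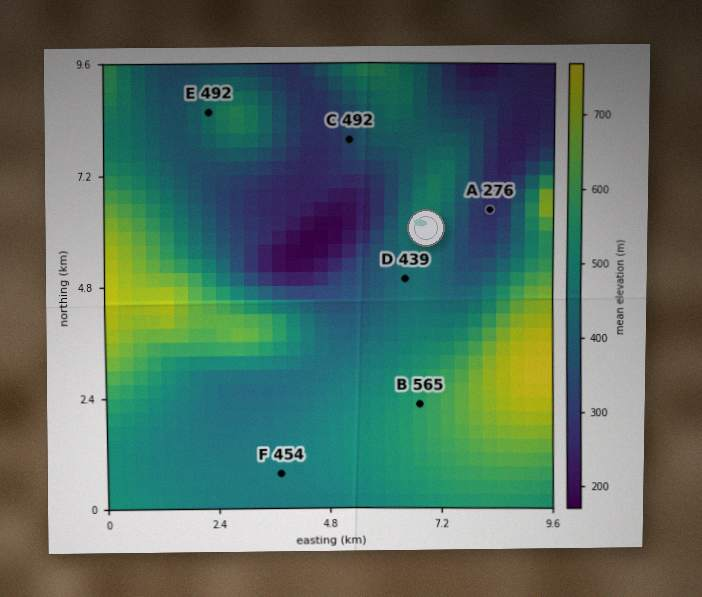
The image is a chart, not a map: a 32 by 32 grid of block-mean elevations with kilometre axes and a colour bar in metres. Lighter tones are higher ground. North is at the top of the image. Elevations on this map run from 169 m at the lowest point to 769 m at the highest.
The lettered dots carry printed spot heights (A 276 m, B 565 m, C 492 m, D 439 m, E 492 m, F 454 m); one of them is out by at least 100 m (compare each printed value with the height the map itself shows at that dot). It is C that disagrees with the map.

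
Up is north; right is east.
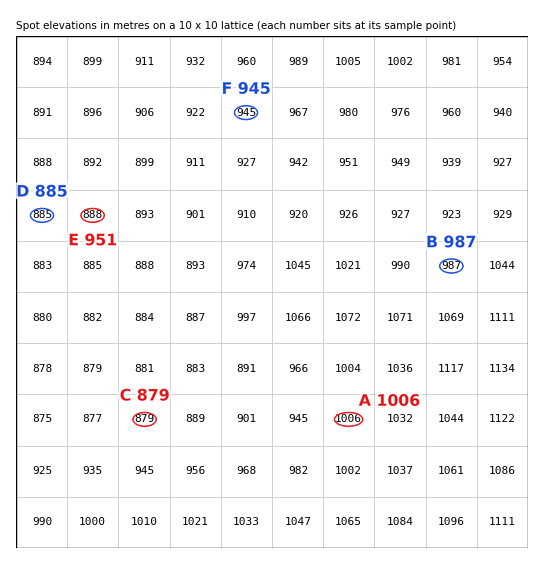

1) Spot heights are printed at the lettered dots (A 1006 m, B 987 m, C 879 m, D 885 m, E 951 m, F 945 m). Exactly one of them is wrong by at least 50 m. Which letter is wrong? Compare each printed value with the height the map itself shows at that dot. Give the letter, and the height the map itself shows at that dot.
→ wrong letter E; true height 888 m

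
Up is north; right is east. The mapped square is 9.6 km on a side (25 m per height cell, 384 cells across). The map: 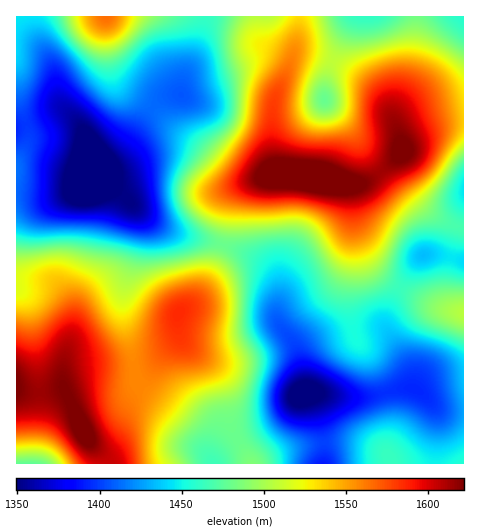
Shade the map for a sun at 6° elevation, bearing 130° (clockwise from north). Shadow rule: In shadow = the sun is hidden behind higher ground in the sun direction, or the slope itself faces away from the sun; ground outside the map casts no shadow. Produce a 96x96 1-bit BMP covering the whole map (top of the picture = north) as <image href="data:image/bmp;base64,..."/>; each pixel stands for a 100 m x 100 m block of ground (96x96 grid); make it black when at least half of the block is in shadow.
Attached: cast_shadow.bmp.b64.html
<image width="96" height="96" href="data:image/bmp;base64,Qk2+BAAAAAAAAD4AAAAoAAAAYAAAAGAAAAABAAEAAAAAAIAEAAATCwAAEwsAAAIAAAAAAAAA////AAAAAAAAAAAAAAAAAAAAAAAAAAAAAAAAAAAAAAAAAAAAAAAAAAAAAAAAAAAAAAAAAAAAAAAAAAAAAAAAAAAAAAAAAAAAAAAAAAAAAAAAAAAAAAAAAAAAAAAAAAAAAAAAAAAAAAAAAAAAAAAAAAAAAAAAAAAAAAAAAAAAAAAAAAAAAAAAAAAAAAAAAAAAAAAAAAAAAAAAAAAAAAAAAAAAAAAAAAAAAAAAAAAAAAAAAAAAAAAAAAAAAAAAAAAAAAAAAAAAAAAAAAAAAAAAAAAAAAAAAAAAAAAAAAAAAAAAAAAAAAAAAAAAAAAAAAAAAAAAAAAAAAAAAAAAAAAAAAAAAAAAAAAAAAAAAAAAAAAAAAAAAAAAAAAAAAAAAAAAAAAAAAAAAAAAAAAAAAAAAAAAAAAAAAAAAAAAAAAAAAAAAAAAAAAAAAAAAAAAAAAAAAAAAAAAAAAAAAAAAAAAAAAAAAAAAAAAAAAAAAAAAAAAAAAAAAAAAAAAAAAAAAAAAAAAAAAAAAAAAAAAAAAAAAAAAAAAAAAAAAAAAAAAAAAAAAAAAAAAAAAAAAAAAAAMAAAAAAAAAAAAAAAOAAAAAAAAAAAAAAAPAAAAAAAAAAAAAAAPgAAAAAAAAAAAAAAH4AAAAAAAAAAAAAAD8AAAAAAAAAAAAAAD/AAAAAAAAAAAAAAB/AAAAAAAAAAAAAAB/gAAAAAAAAAAAAAB/AAAAAAAAAAAAAAB+AAAAAAAAAADAAABwAAAAAAAAAAHgAAAAAAAAAAAAAAHwAAAAAAAAAAAAAAH4AAAAAAAAAAAAAAD8AAAAAAAAAAAAAAAAAAAAAAAAAAAAAAAAAAAAAAAAAAAAAAAAAAAAAAAAAAAAAAAAAAAAAAAAAAAAAAAAAAAAAAAAAAAAAAAAAABwAAAAAAAAAAAAAAD8AAAAAAAAAAAAAAH/AAAAAAAAAAAAAAH/wAAAAAAAAAAAAAP/8AAAAAAAAAAAAAP//wAAAAAAAAAAAAP//8AAAAAAAAAAAAP//+AAAAAAAAAAAAf///AAAAAAAAAAAAP///AAAAAAAAAAAAP///gAAAAAAAAAAAH///gAAAAAAAAAAAAP//gAAAAAAAAAAAAD//gAAAAAAAAAAAAD//wAAAAAAAAAAAAD//wABgAAAAAAAAAD//wAD4AAAAAAAAAD//wAH8AAAAAAAAAD//wAH+AAAAAAAAAD//wAD/AAAAAAAAAD//wAD/AAAAAAAAAB//wAB/AAAAAAAAAB//wAA/AAAAAAAAAAf/4AAcAAAAAAAAAAH/4AAAAAAAAAAAAAB/4AAAAAAAAAAAAAA/8AAAAAAAAAAAAAAH4AAAAAAAAAAAAAAAAAAAAAAAAAAAAAAAAAAAAAAAAAAAAAAAAAAAAAAAAAAAAAAAAAAAAAAAAAAAAAAAAAAAAAAAAAAAAAAAAAAAAAAAAAAAAAAAAAAAAAAAAAAAAAAAAAAAAAAAAAAAAAAAAAAAAAAAAAAAAAAAAAAAAAAAAAAAAAAAAAAAAAAAAAAAAAAAAAAAAAAA="/>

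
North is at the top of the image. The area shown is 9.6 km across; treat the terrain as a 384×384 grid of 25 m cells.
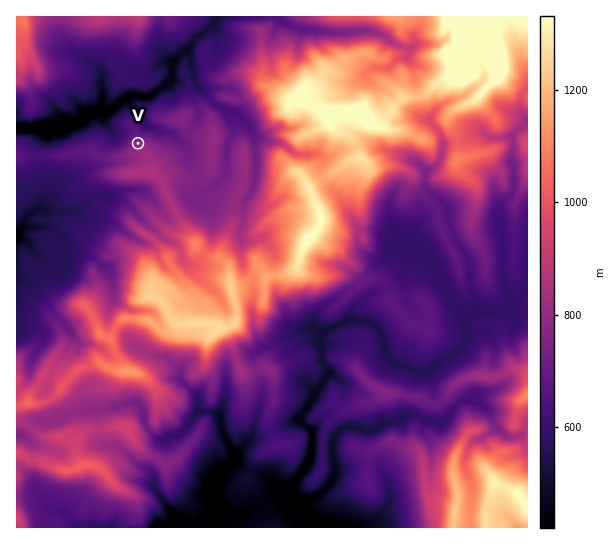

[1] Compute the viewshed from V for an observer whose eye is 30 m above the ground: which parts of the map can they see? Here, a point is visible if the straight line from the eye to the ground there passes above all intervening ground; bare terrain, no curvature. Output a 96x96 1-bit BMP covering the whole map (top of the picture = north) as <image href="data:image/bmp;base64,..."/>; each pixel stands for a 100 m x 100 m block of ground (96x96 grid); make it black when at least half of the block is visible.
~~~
<image width="96" height="96" href="data:image/bmp;base64,Qk2+BAAAAAAAAD4AAAAoAAAAYAAAAGAAAAABAAEAAAAAAIAEAAATCwAAEwsAAAIAAAAAAAAA////AAAAAAAAAAAAAAAAAAAAAAAAAAAAAAAAAAAAAAAAAAAAAAAAAAAAAAAAAAAAAAAAAAAAAAAAAAAAAAAAAAAAAAAAAAAAAAAAAAAAAAAAAAAAAAAAAAAAAAAAAAAAAAAAAAAAAAAAAAAAAAAAAAAAAAAAAAAAAAAAAAAAAAAAAAAAAAAAAAAAAAAAAAAAAAAAAAAAAAAAAAAAAAAAAAAAAAAAAAAAAAAAAAAAAAAAAAAAAAAAAAAAAAAAAAAAAAAAAAAAAAAAAAAAAAAAAAAAAAAAAAAAAAAAAAAAAAAAAAAAAAAAAAAAAAAAAAAAAAAAAAAAAAAAAAAAAAAAAAAAAAAAAAAAAAAAAAAAAAAAAAAAAAAAAAAAAAAAAAAAAAAAAAAAAAAAAAAAAAAAAAAAAAAAAAAAAAAAAAAAAAAAAAAAAAAAAAAAAAAAAAAAAAAAAAAAAAAAAAAAAAAAAAAAAAAAAAAAAAAAAAAAAAAAAAAAAAAAAAAAAAAAAAAAAAAAAAAAAAAAAAAAAAAAAAAAAAAAAAAAAAAAAAAAAAAAAAAAAAAAAAAAAAAAAAAAAAAAAAAAAAAAAAAAAAAAAAAAAAAAAAAAAAAAAAAAAAAAAAAAfgAAAAAAAAAAAAAAfgAAAAAAAAAAAAAABAAAAAAAAAAAAAAAAAAAAAAAAAAAAAAACAAAAAAAAAAAAAABsAAAAAAAAAAAAAAD8AAAAAAAAAAAAAMPwQIAAAAAAAAAAAO/gQYAAAAAAAAAAAP6AQJgAAAAAAAAAAHwARhwAAAAAAAAAAHgARh4AAAAAAAAAAHAAZh4AAAAAAAAAAAIBxz4AAAAAAAAAAAAhg/8AAAAAAAAAAAAwAP8AAAAAAAAAAAB4AD+AAAAAAAAAAAAAAB/AAAAAAAAAAAAAAQ/gAAAAACAAAAAAAY/gAAAAADYAAAAAAefgAAAAADwAAAAAA/vgAAAAADwAAAAAA//AAAAAAD7AAAAAA8/AAAAAAD/gAAAAAeeAAAAAAD/wAAAACeeAAAAAAD/wAAAAGPcAAAAAAD/4AAAAGP8AAAAAAD/gBwAAGP4AAAAAAB/gD+ACGPwAAAAAADg4AAAOGPwAAAAAADw/+AAeGPAAwAAAAD8f/wAeCPALwAAAAD4H/8D+APYAAAAAAD4D/+P+AD4AAAAAABwB/+P/AH8AAAAAADAAf8/+AH/wAAAAADwAf//OAP/4AAAAAD/gQ3/GAPx4AAAAAA/8AHiGAfwwAAAAAA//gGAAA/gAAAAAAAf/0IAAF/gAAAAAAAf/+AAAf/wAAAAAAD///sAAD/4AAAAAAD////AAH/IAAAAAAD////gn/wEAAAAAADv///zP/wEAAAAAABP//+fM/wEAAAAAABP///HcbQAAAAAAAD////nf+QAAAAAAAD////+f8wAAAAAAAD/////c/wAAAAAAAD/////4/wAAAAAAAD/////w/wAAAAAAAB/////4fwAAAAAAAD/////8fwAAAAAAAB/////+YAAAAAAAAB/8///8AAAAAAAAAA="/>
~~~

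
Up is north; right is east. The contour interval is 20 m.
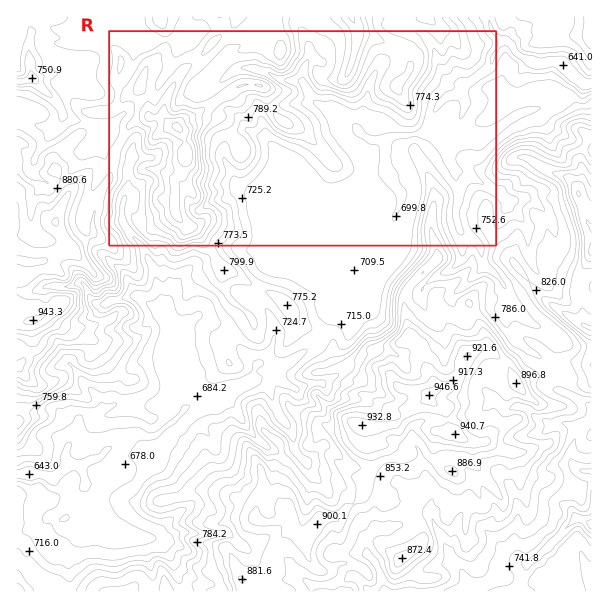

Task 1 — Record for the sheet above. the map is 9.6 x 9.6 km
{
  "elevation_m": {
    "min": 640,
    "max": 945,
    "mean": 785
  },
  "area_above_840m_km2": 22.9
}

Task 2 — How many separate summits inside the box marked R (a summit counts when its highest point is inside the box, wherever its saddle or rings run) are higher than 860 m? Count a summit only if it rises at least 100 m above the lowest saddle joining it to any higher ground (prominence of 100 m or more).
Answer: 1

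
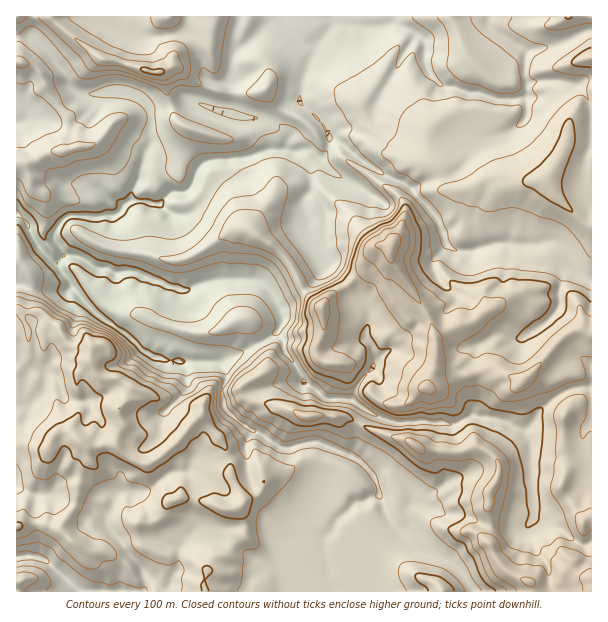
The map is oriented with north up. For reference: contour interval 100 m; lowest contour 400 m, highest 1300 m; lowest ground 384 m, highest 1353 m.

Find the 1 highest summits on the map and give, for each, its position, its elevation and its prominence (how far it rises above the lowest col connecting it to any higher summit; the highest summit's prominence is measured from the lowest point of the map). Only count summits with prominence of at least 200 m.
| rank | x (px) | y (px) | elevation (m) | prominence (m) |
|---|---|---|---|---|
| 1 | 392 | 245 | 1341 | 280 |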